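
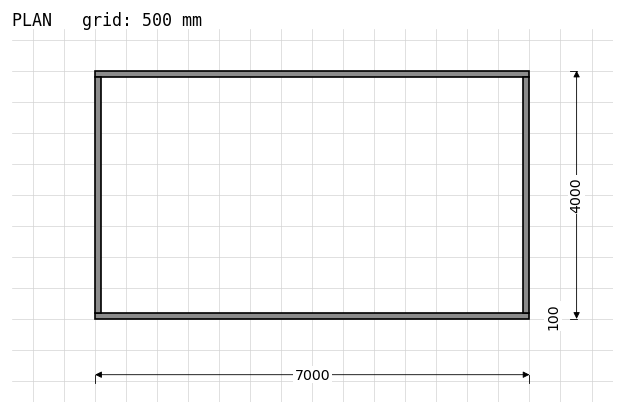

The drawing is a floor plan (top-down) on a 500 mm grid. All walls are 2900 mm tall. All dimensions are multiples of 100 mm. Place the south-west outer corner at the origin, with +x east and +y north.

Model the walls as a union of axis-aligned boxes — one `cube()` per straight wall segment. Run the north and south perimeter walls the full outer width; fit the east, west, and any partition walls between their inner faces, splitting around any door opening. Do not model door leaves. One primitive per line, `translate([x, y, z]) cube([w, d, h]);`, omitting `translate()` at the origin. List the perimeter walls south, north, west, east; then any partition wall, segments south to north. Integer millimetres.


cube([7000, 100, 2900]);
translate([0, 3900, 0]) cube([7000, 100, 2900]);
translate([0, 100, 0]) cube([100, 3800, 2900]);
translate([6900, 100, 0]) cube([100, 3800, 2900]);


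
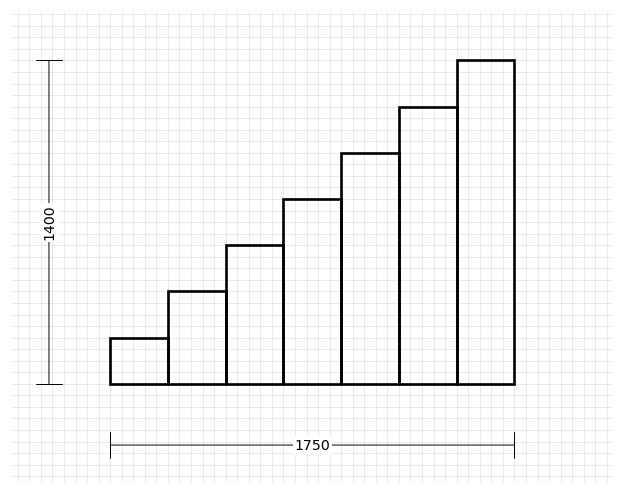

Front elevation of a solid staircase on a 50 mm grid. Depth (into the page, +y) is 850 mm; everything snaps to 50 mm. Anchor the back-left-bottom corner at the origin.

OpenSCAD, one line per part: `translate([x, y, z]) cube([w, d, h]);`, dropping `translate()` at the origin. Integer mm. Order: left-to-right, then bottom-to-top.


cube([250, 850, 200]);
translate([250, 0, 0]) cube([250, 850, 400]);
translate([500, 0, 0]) cube([250, 850, 600]);
translate([750, 0, 0]) cube([250, 850, 800]);
translate([1000, 0, 0]) cube([250, 850, 1000]);
translate([1250, 0, 0]) cube([250, 850, 1200]);
translate([1500, 0, 0]) cube([250, 850, 1400]);


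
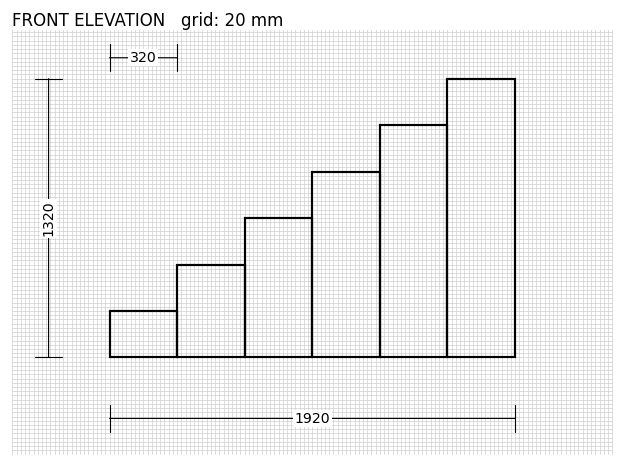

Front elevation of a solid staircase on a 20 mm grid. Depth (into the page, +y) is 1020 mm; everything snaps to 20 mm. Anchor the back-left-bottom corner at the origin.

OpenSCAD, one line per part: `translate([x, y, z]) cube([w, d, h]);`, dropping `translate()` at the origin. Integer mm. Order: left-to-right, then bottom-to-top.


cube([320, 1020, 220]);
translate([320, 0, 0]) cube([320, 1020, 440]);
translate([640, 0, 0]) cube([320, 1020, 660]);
translate([960, 0, 0]) cube([320, 1020, 880]);
translate([1280, 0, 0]) cube([320, 1020, 1100]);
translate([1600, 0, 0]) cube([320, 1020, 1320]);


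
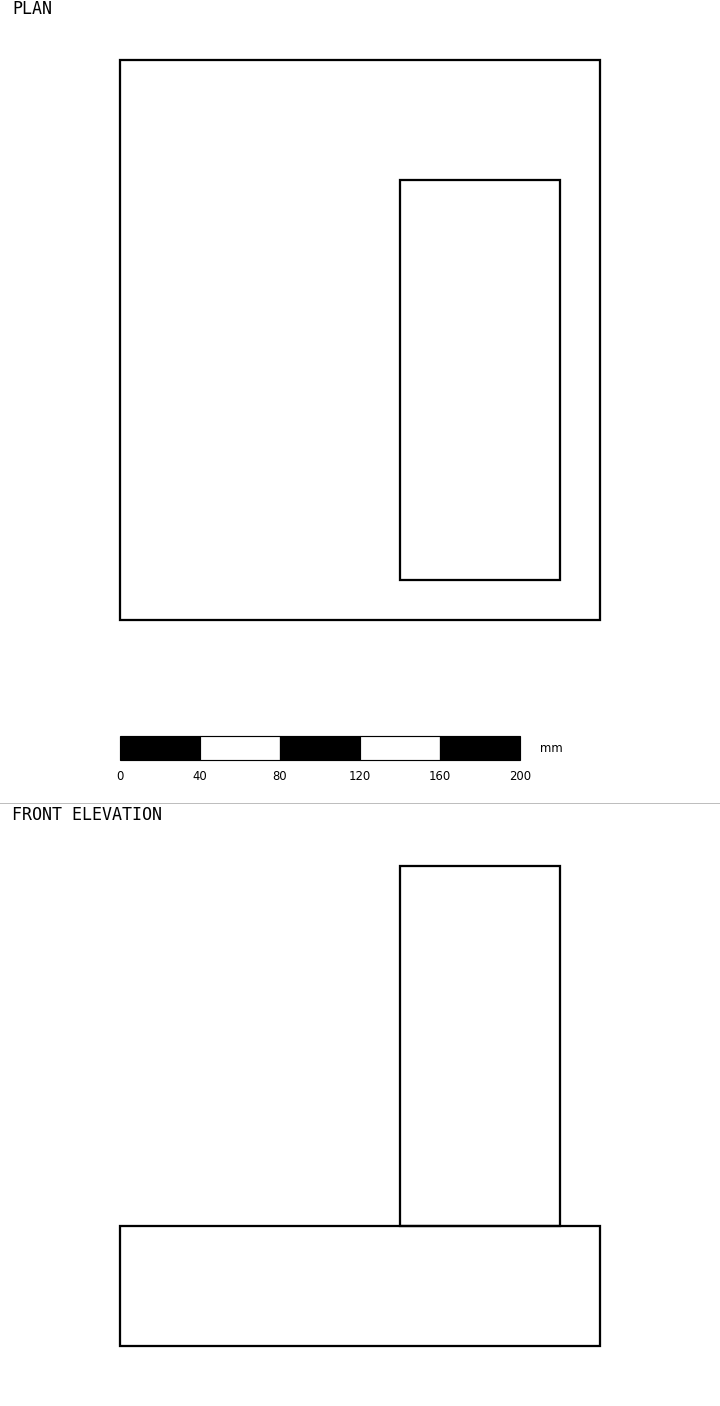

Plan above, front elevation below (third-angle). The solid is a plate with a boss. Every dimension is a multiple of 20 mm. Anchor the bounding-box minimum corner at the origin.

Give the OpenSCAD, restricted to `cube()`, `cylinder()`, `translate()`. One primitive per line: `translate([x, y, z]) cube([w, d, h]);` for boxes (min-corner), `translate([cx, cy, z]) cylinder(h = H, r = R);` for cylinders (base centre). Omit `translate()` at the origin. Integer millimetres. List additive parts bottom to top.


cube([240, 280, 60]);
translate([140, 20, 60]) cube([80, 200, 180]);


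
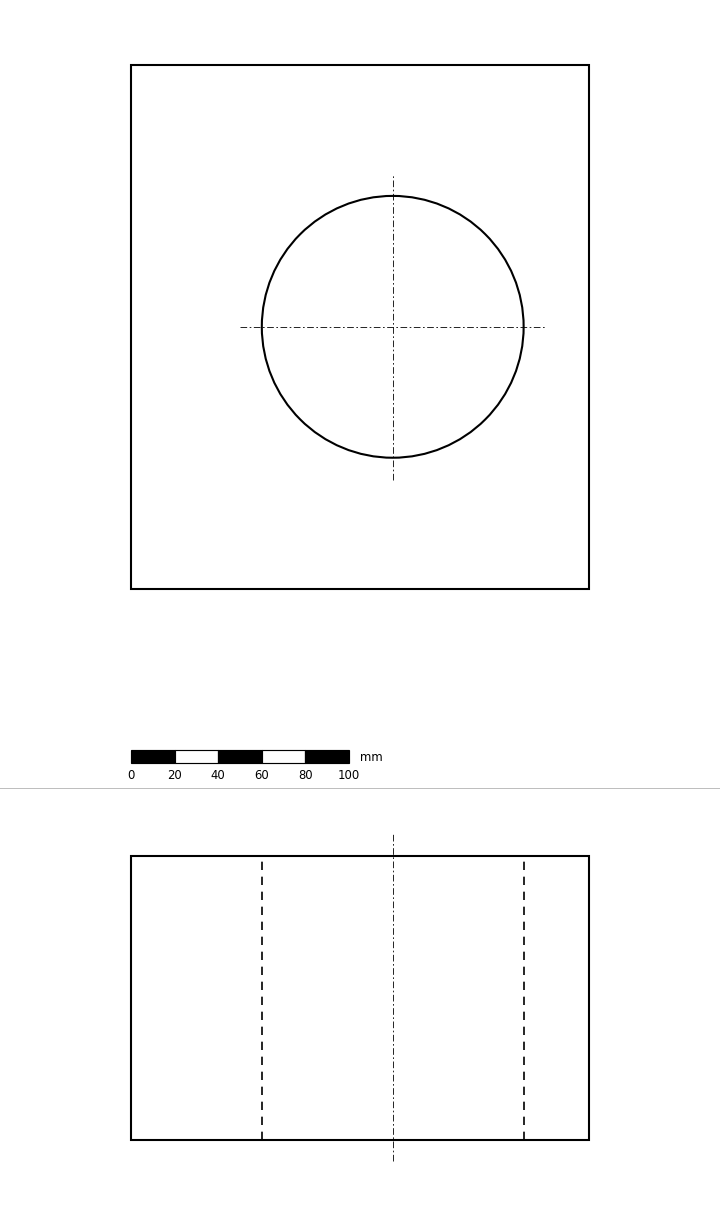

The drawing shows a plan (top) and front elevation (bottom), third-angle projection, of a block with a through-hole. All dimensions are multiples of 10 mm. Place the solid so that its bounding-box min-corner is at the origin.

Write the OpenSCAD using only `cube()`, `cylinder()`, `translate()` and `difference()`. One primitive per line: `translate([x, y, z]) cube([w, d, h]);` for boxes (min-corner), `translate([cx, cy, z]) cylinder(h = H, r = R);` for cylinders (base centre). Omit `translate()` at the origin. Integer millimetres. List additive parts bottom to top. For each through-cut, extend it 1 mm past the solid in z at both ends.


difference() {
  cube([210, 240, 130]);
  translate([120, 120, -1]) cylinder(h = 132, r = 60);
}


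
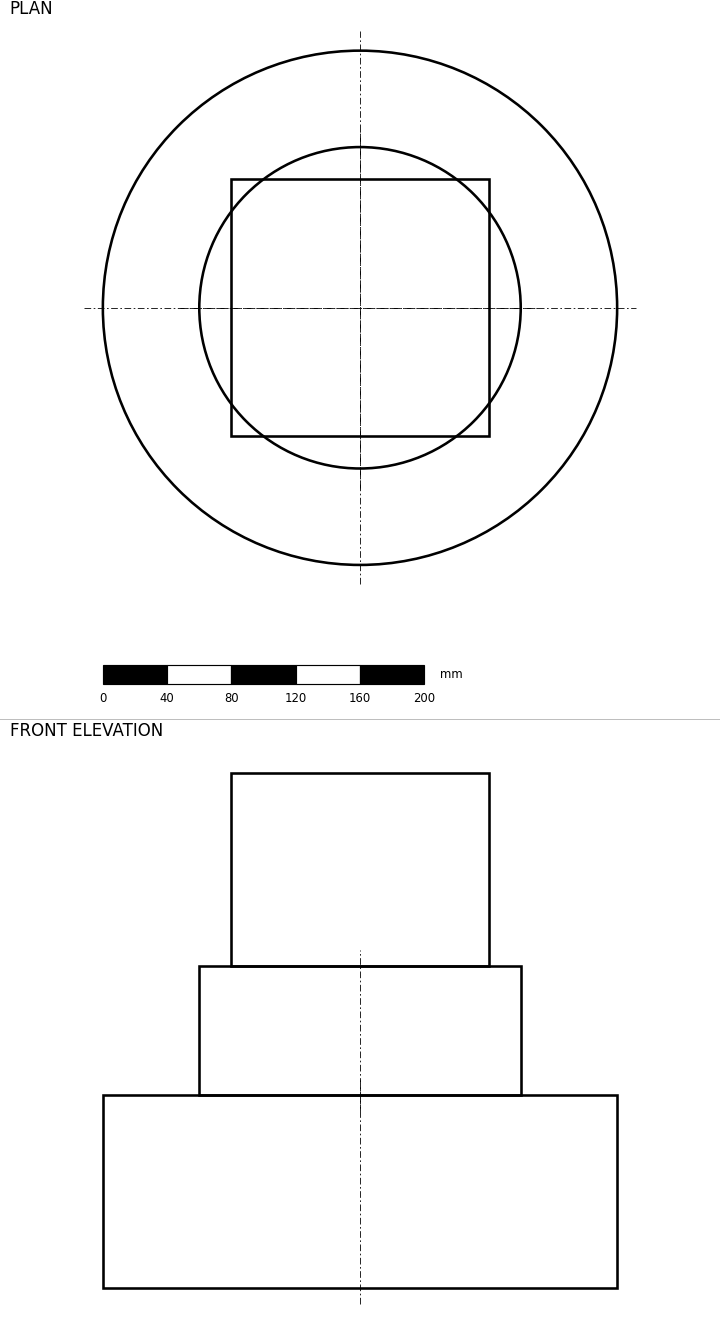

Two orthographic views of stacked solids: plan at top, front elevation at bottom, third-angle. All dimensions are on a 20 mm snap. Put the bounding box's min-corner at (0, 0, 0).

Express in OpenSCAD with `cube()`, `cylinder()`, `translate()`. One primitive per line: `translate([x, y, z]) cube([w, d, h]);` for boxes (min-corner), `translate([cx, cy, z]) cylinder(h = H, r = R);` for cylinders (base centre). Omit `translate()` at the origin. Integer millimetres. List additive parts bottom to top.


translate([160, 160, 0]) cylinder(h = 120, r = 160);
translate([160, 160, 120]) cylinder(h = 80, r = 100);
translate([80, 80, 200]) cube([160, 160, 120]);


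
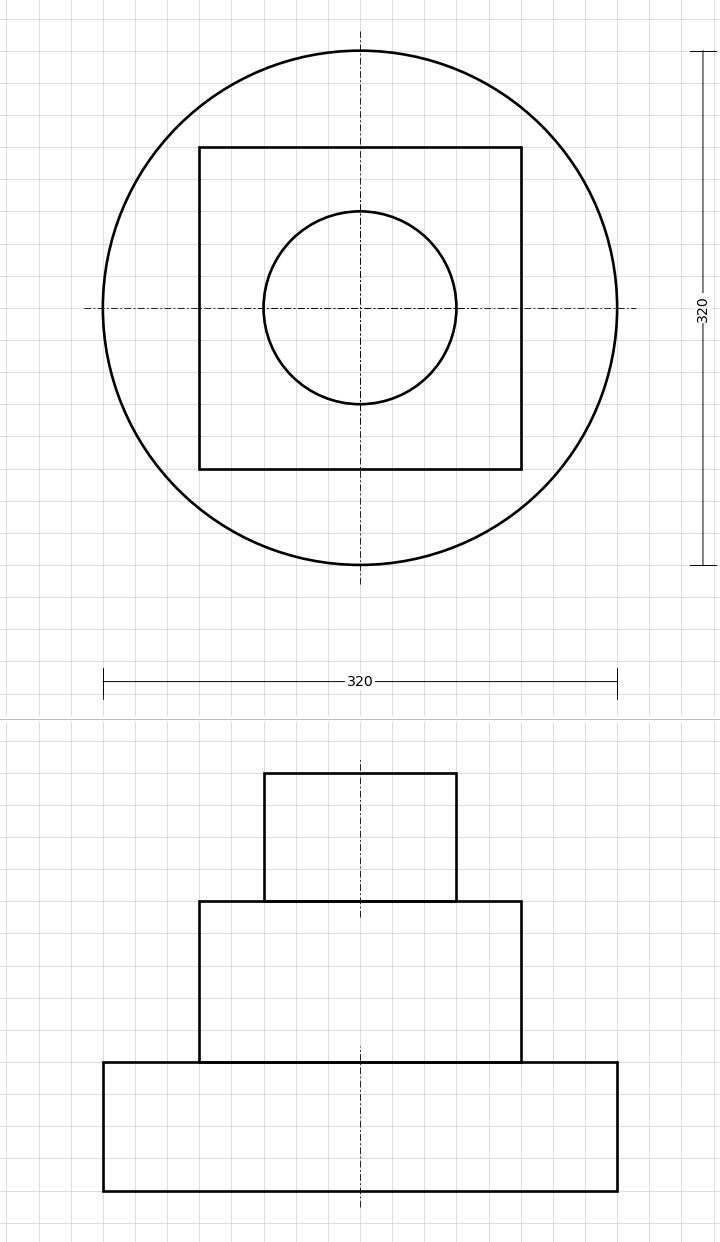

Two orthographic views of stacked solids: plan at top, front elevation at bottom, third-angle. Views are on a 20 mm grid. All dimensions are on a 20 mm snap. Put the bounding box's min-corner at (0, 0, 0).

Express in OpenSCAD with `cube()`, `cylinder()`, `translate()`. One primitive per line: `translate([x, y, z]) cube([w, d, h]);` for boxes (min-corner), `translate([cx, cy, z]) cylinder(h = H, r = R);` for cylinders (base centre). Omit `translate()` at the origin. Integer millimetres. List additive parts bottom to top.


translate([160, 160, 0]) cylinder(h = 80, r = 160);
translate([60, 60, 80]) cube([200, 200, 100]);
translate([160, 160, 180]) cylinder(h = 80, r = 60);


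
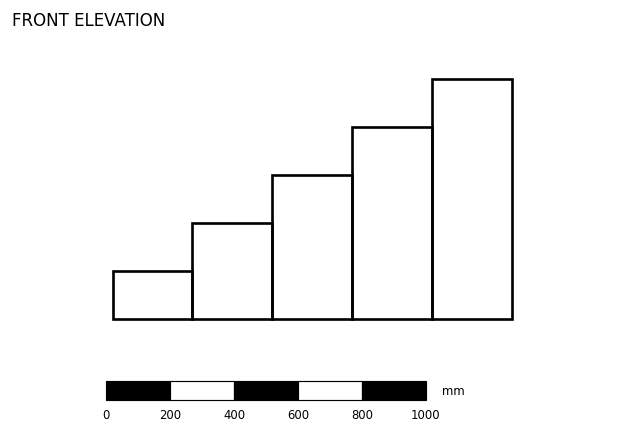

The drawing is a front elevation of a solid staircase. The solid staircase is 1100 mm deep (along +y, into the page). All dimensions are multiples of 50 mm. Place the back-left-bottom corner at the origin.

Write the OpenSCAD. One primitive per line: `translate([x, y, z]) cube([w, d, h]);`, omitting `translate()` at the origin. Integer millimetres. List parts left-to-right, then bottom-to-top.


cube([250, 1100, 150]);
translate([250, 0, 0]) cube([250, 1100, 300]);
translate([500, 0, 0]) cube([250, 1100, 450]);
translate([750, 0, 0]) cube([250, 1100, 600]);
translate([1000, 0, 0]) cube([250, 1100, 750]);


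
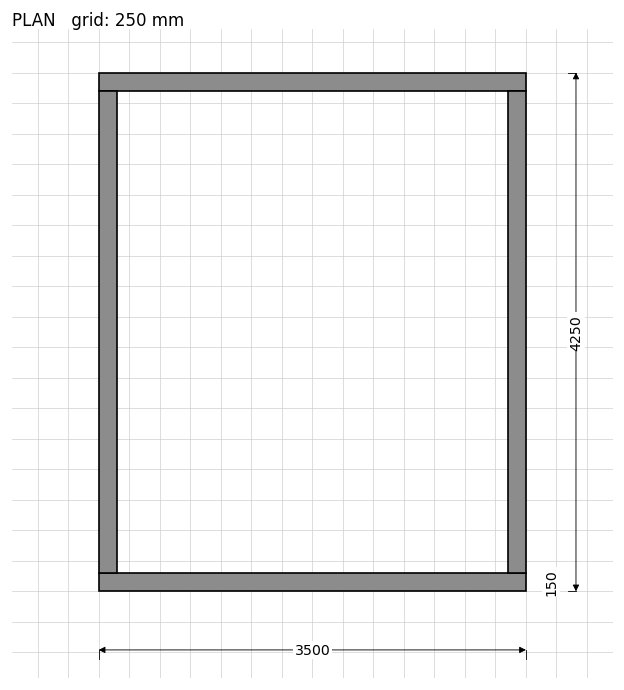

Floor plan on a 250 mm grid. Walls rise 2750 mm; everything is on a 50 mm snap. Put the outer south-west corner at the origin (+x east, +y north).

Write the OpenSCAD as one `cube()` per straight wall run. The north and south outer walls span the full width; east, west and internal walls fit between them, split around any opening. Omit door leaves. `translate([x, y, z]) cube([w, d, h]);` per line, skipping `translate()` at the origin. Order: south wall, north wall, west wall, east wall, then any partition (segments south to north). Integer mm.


cube([3500, 150, 2750]);
translate([0, 4100, 0]) cube([3500, 150, 2750]);
translate([0, 150, 0]) cube([150, 3950, 2750]);
translate([3350, 150, 0]) cube([150, 3950, 2750]);


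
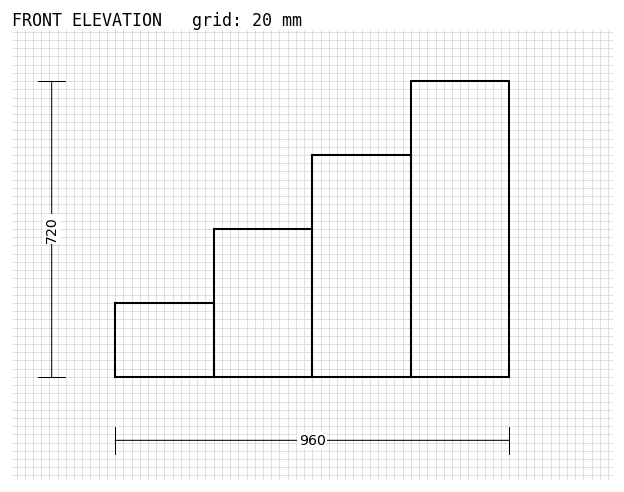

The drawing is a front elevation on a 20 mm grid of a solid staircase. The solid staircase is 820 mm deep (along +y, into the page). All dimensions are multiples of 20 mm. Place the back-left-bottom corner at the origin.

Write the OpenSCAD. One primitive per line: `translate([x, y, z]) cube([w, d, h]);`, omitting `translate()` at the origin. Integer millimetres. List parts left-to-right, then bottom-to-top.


cube([240, 820, 180]);
translate([240, 0, 0]) cube([240, 820, 360]);
translate([480, 0, 0]) cube([240, 820, 540]);
translate([720, 0, 0]) cube([240, 820, 720]);


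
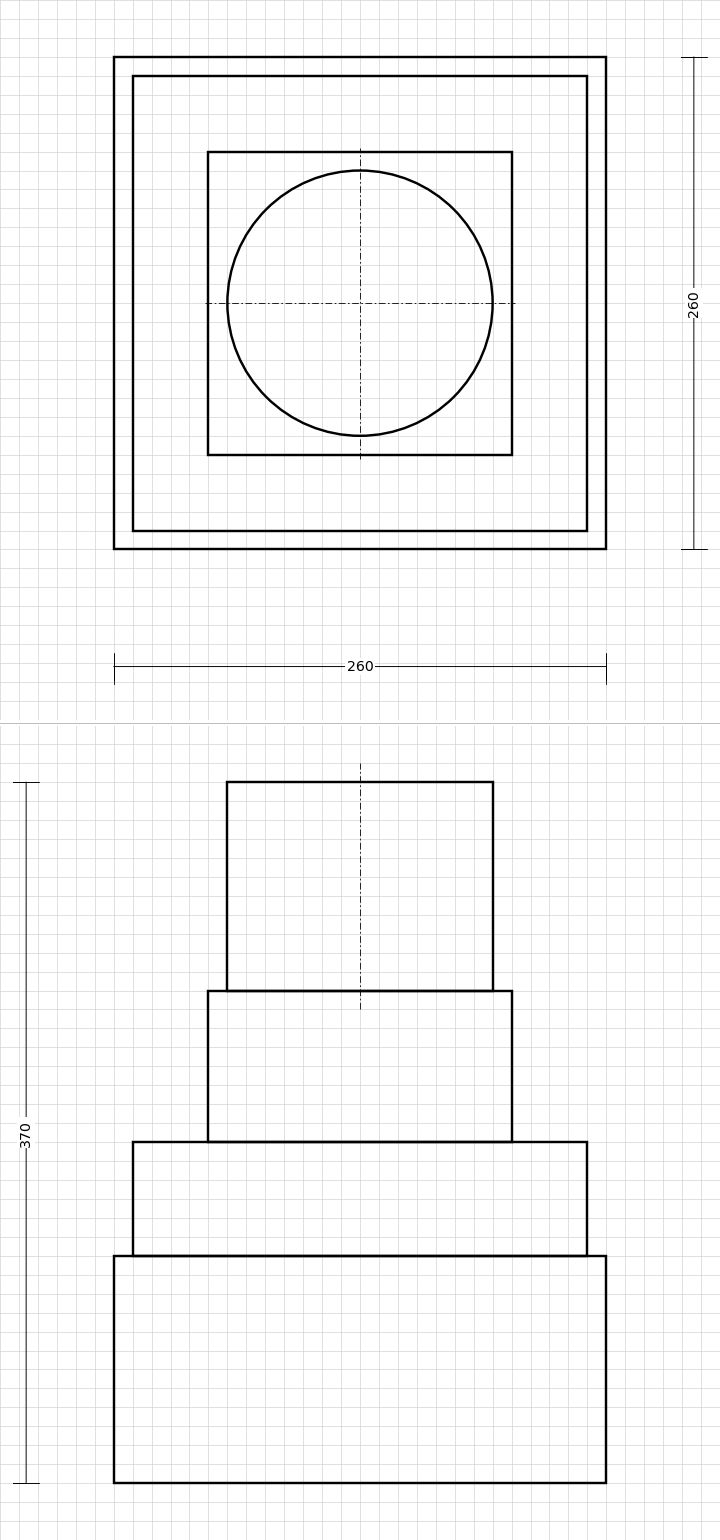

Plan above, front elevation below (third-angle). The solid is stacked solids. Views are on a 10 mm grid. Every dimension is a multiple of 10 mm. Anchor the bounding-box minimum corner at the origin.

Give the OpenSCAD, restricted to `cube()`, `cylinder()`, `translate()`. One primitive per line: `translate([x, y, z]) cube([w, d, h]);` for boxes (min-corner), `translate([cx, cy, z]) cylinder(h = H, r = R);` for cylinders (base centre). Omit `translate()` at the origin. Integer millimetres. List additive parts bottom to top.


cube([260, 260, 120]);
translate([10, 10, 120]) cube([240, 240, 60]);
translate([50, 50, 180]) cube([160, 160, 80]);
translate([130, 130, 260]) cylinder(h = 110, r = 70);


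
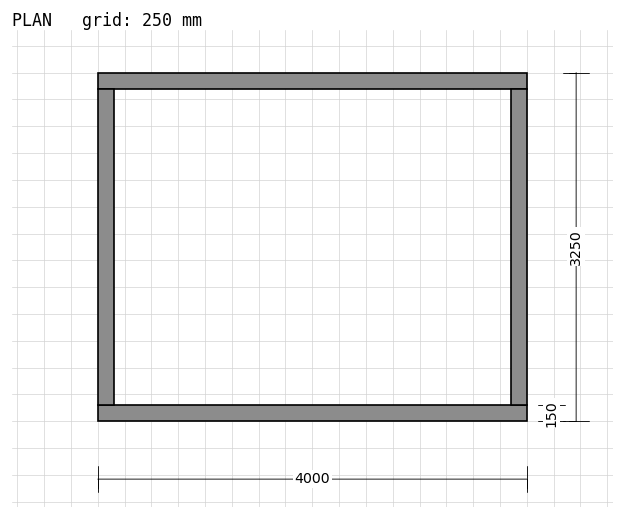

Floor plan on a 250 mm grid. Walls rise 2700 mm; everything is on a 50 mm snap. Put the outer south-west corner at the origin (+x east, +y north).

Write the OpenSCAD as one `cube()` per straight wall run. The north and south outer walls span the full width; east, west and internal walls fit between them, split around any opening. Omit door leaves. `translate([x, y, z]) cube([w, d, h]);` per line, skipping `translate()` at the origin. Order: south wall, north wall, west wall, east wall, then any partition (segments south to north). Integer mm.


cube([4000, 150, 2700]);
translate([0, 3100, 0]) cube([4000, 150, 2700]);
translate([0, 150, 0]) cube([150, 2950, 2700]);
translate([3850, 150, 0]) cube([150, 2950, 2700]);


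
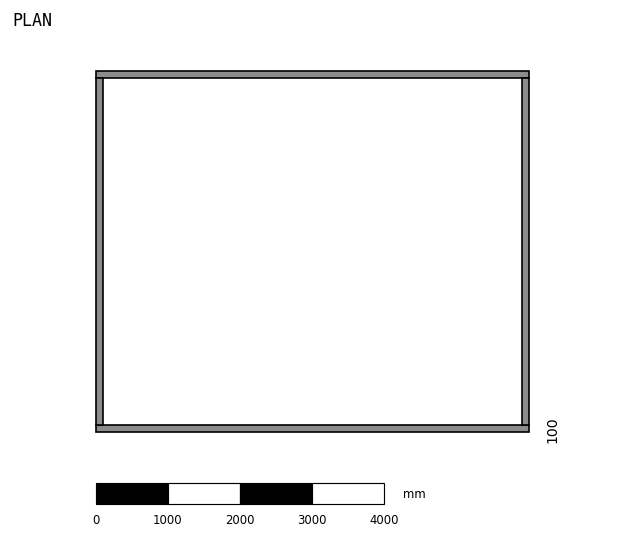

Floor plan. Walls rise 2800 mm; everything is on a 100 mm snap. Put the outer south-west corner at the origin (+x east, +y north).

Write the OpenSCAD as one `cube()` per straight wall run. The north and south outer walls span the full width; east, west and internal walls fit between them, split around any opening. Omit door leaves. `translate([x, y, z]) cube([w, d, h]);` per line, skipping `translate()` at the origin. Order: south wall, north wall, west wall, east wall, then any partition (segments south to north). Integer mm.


cube([6000, 100, 2800]);
translate([0, 4900, 0]) cube([6000, 100, 2800]);
translate([0, 100, 0]) cube([100, 4800, 2800]);
translate([5900, 100, 0]) cube([100, 4800, 2800]);


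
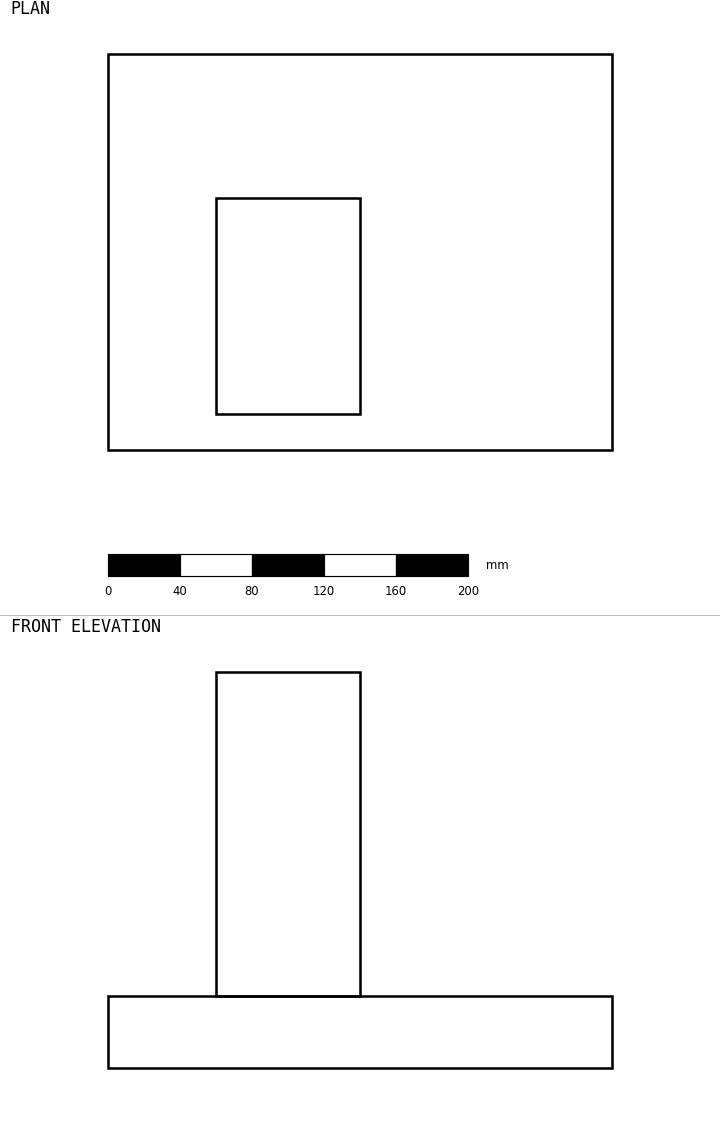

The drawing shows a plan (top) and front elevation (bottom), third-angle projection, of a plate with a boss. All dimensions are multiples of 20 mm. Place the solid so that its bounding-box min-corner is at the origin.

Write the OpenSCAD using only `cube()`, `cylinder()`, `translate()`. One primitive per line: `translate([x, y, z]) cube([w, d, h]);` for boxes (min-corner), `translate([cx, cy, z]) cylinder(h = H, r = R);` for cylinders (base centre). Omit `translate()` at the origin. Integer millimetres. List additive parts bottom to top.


cube([280, 220, 40]);
translate([60, 20, 40]) cube([80, 120, 180]);


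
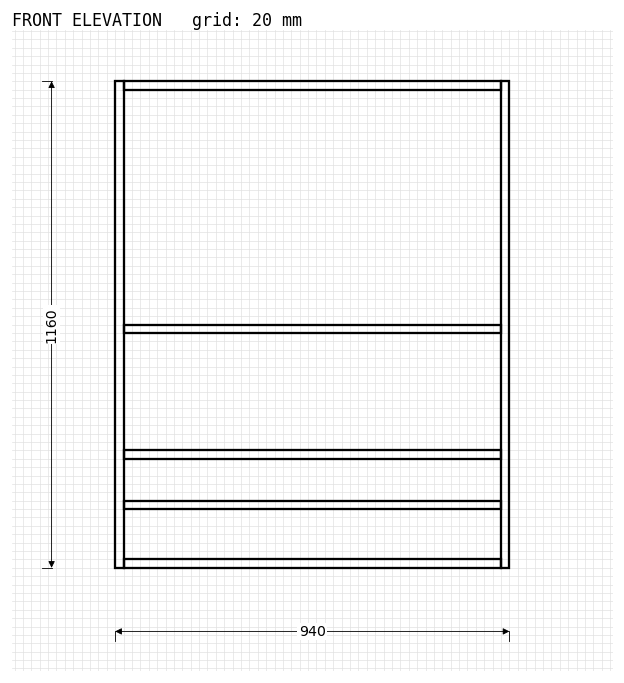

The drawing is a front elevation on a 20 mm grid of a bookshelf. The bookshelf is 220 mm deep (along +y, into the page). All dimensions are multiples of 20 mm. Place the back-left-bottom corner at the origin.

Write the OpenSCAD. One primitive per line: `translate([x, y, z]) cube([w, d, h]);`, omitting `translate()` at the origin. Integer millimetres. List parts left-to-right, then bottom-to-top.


cube([20, 220, 1160]);
translate([20, 0, 0]) cube([900, 220, 20]);
translate([20, 0, 140]) cube([900, 220, 20]);
translate([20, 0, 260]) cube([900, 220, 20]);
translate([20, 0, 560]) cube([900, 220, 20]);
translate([20, 0, 1140]) cube([900, 220, 20]);
translate([920, 0, 0]) cube([20, 220, 1160]);


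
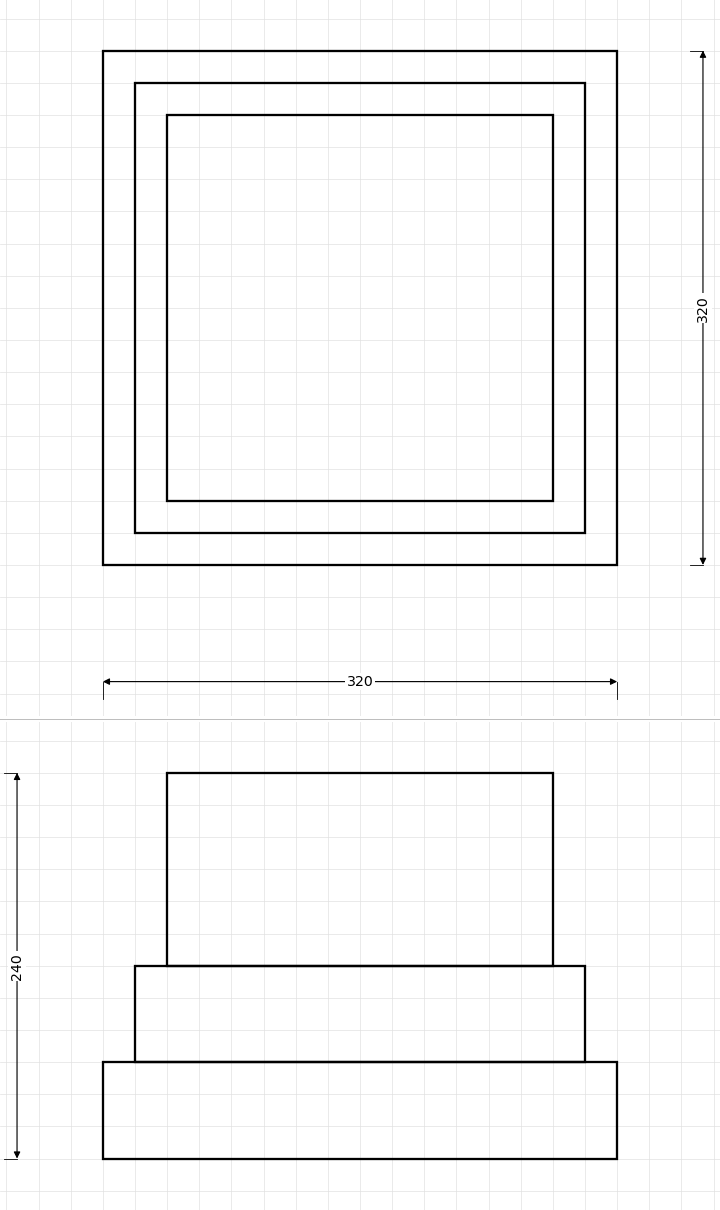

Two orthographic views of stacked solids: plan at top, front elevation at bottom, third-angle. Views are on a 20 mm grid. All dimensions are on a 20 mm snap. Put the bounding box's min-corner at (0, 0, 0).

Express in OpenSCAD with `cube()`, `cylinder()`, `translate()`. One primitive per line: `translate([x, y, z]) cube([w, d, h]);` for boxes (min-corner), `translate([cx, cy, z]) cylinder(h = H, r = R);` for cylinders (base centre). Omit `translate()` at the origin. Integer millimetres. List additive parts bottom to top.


cube([320, 320, 60]);
translate([20, 20, 60]) cube([280, 280, 60]);
translate([40, 40, 120]) cube([240, 240, 120]);


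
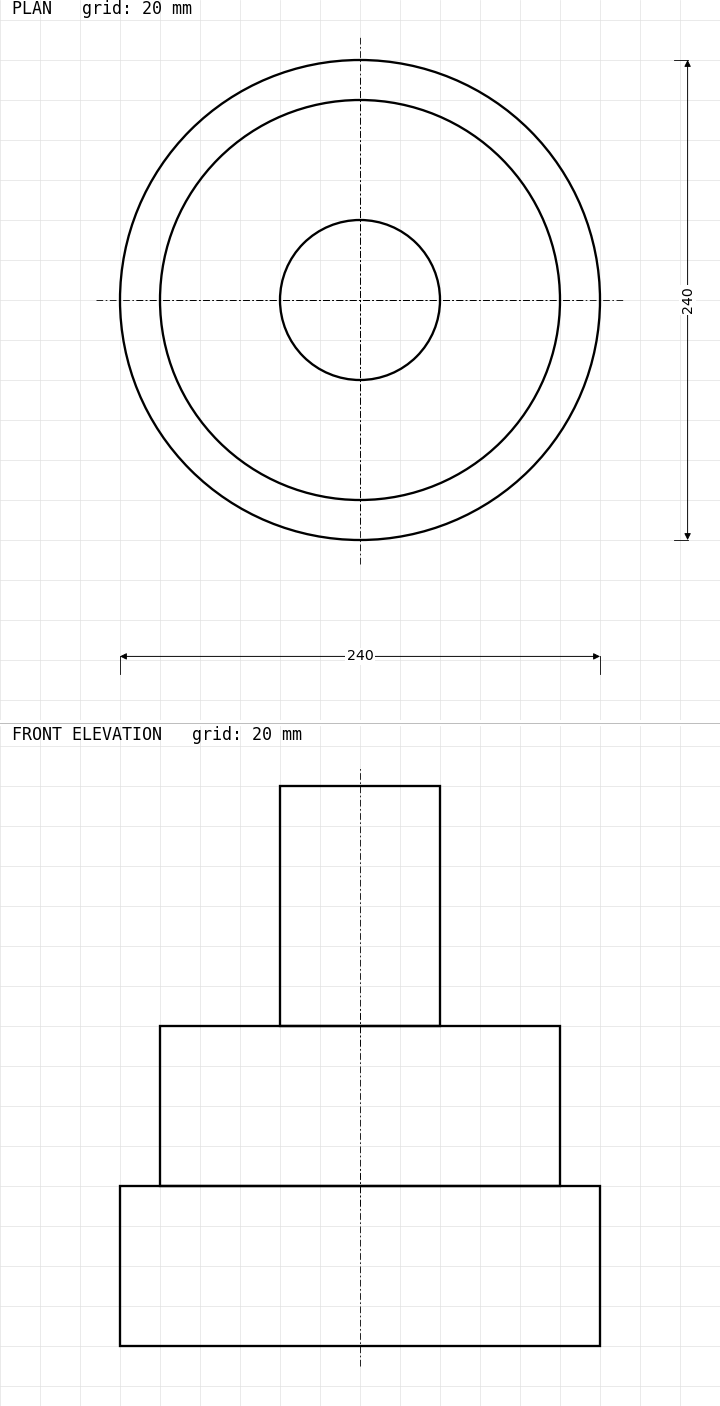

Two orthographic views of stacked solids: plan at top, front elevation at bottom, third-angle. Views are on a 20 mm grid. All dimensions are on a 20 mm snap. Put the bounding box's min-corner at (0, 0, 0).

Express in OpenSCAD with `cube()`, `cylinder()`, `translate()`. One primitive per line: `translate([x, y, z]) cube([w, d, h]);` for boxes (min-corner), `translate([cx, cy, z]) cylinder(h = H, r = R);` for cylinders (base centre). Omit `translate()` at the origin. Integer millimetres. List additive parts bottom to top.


translate([120, 120, 0]) cylinder(h = 80, r = 120);
translate([120, 120, 80]) cylinder(h = 80, r = 100);
translate([120, 120, 160]) cylinder(h = 120, r = 40);


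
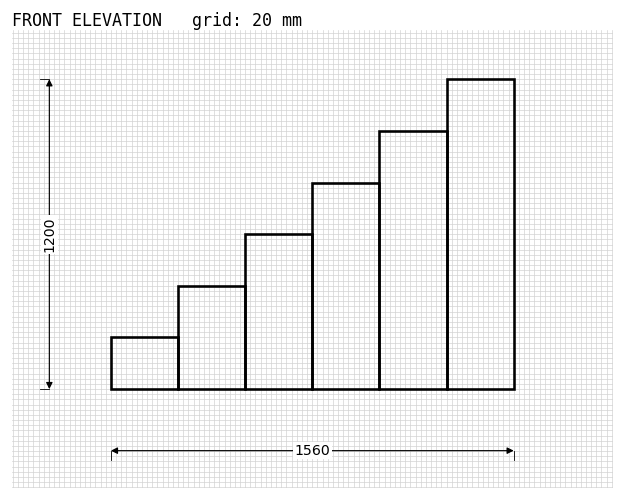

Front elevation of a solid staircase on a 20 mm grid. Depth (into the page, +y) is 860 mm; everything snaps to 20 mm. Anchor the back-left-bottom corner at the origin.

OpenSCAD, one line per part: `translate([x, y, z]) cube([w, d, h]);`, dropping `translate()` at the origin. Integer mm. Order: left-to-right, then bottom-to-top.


cube([260, 860, 200]);
translate([260, 0, 0]) cube([260, 860, 400]);
translate([520, 0, 0]) cube([260, 860, 600]);
translate([780, 0, 0]) cube([260, 860, 800]);
translate([1040, 0, 0]) cube([260, 860, 1000]);
translate([1300, 0, 0]) cube([260, 860, 1200]);


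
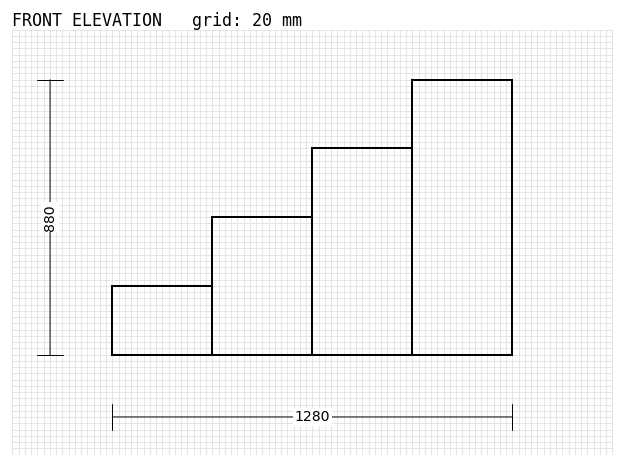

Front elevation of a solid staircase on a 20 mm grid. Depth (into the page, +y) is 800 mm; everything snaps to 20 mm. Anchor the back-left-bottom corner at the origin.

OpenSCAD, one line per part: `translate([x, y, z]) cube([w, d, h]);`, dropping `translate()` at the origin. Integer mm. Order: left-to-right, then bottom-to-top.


cube([320, 800, 220]);
translate([320, 0, 0]) cube([320, 800, 440]);
translate([640, 0, 0]) cube([320, 800, 660]);
translate([960, 0, 0]) cube([320, 800, 880]);


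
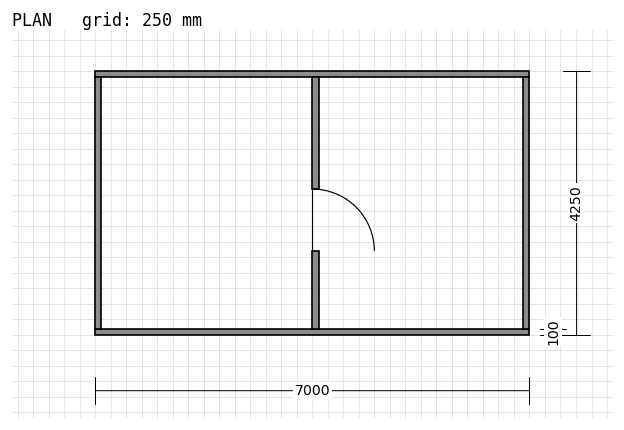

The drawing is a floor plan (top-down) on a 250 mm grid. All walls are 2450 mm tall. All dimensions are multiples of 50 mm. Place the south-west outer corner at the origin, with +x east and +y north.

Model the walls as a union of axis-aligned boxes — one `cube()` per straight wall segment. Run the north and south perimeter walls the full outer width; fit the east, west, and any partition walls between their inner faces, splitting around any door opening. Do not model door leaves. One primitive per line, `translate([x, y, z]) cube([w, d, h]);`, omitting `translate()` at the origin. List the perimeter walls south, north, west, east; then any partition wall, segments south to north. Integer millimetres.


cube([7000, 100, 2450]);
translate([0, 4150, 0]) cube([7000, 100, 2450]);
translate([0, 100, 0]) cube([100, 4050, 2450]);
translate([6900, 100, 0]) cube([100, 4050, 2450]);
translate([3500, 100, 0]) cube([100, 1250, 2450]);
translate([3500, 2350, 0]) cube([100, 1800, 2450]);


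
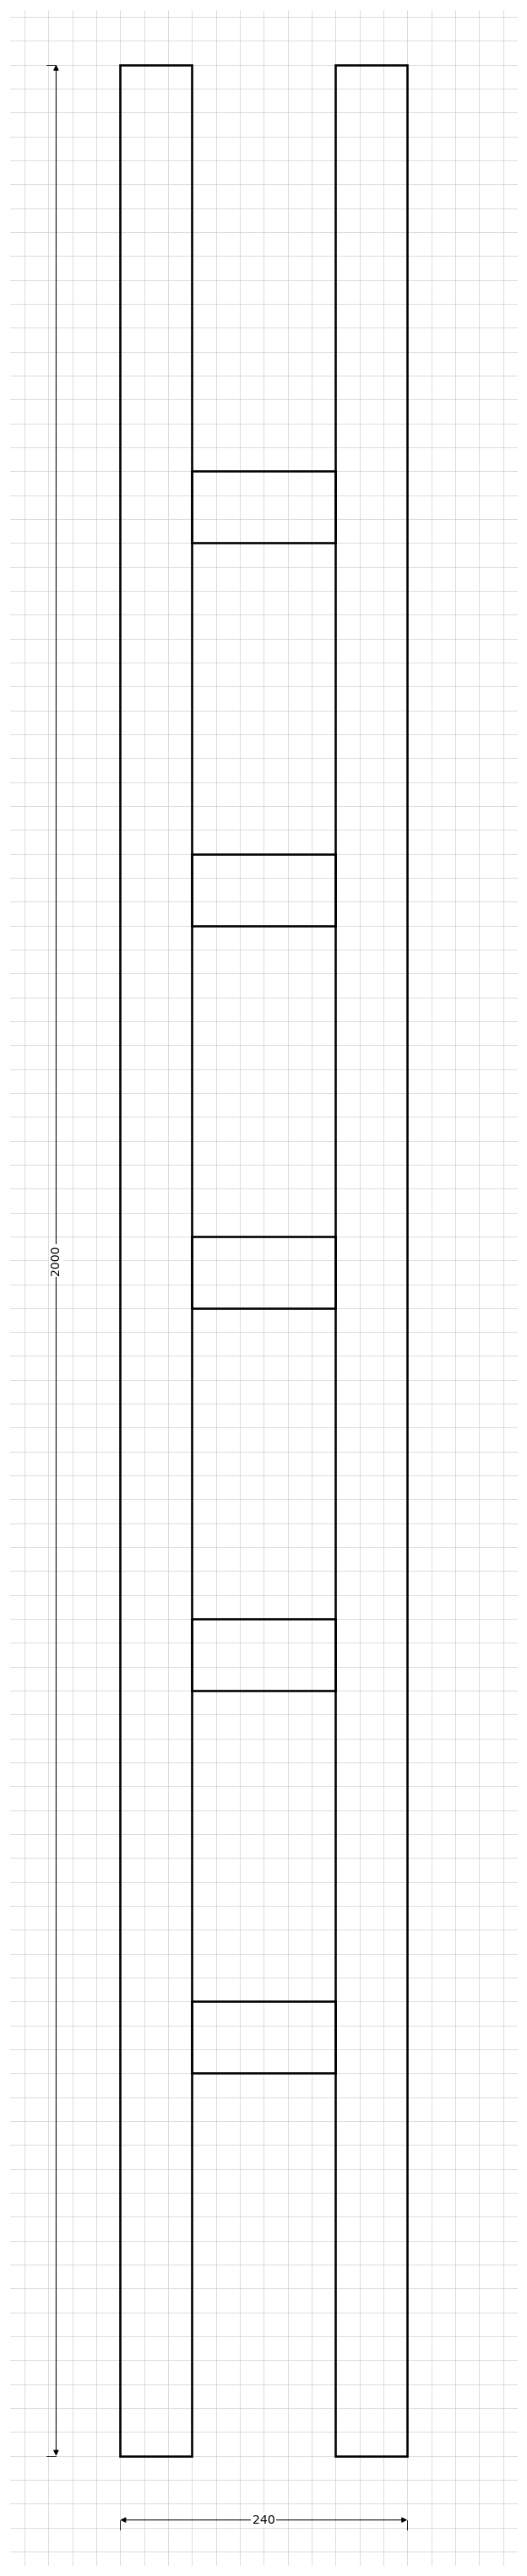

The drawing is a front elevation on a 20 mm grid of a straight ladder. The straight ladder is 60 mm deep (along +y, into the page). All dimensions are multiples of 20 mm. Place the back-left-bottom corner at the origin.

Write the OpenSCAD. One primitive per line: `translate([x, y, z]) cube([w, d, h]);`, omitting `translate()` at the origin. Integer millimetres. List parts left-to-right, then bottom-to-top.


cube([60, 60, 2000]);
translate([60, 0, 320]) cube([120, 60, 60]);
translate([60, 0, 640]) cube([120, 60, 60]);
translate([60, 0, 960]) cube([120, 60, 60]);
translate([60, 0, 1280]) cube([120, 60, 60]);
translate([60, 0, 1600]) cube([120, 60, 60]);
translate([180, 0, 0]) cube([60, 60, 2000]);


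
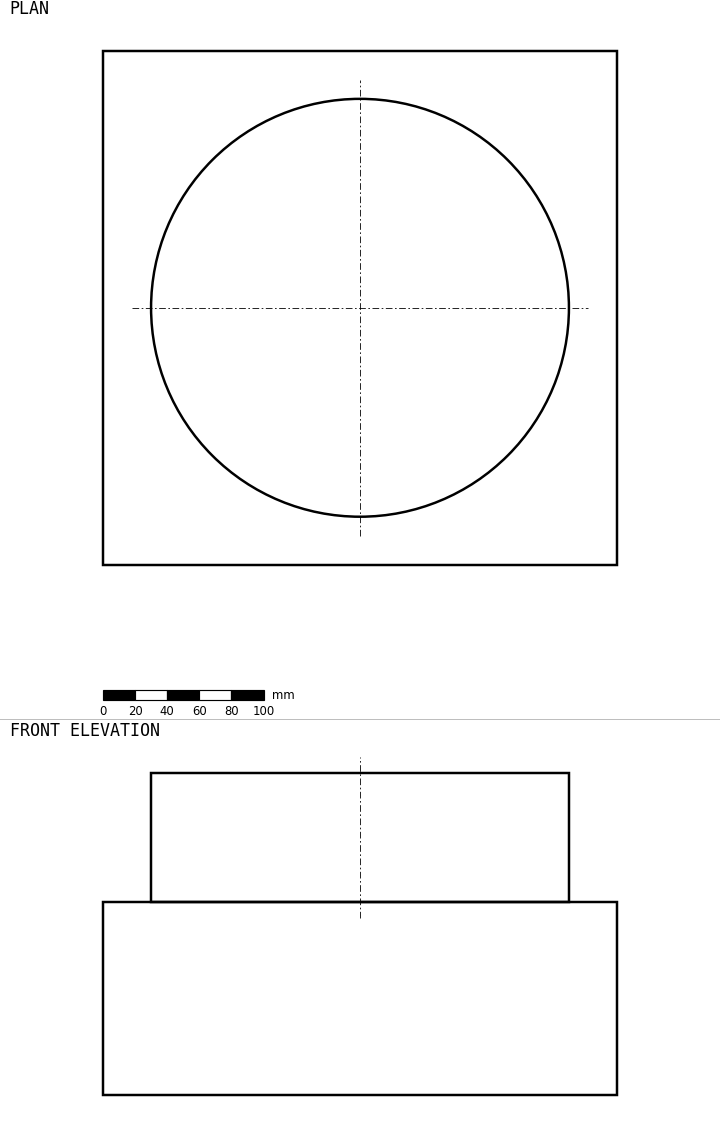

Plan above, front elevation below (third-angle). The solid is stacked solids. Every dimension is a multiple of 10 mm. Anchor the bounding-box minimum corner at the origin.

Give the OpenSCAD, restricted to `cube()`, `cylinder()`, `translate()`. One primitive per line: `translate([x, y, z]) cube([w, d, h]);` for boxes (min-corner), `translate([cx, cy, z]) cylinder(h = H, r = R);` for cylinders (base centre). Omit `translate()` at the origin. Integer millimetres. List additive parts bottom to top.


cube([320, 320, 120]);
translate([160, 160, 120]) cylinder(h = 80, r = 130);


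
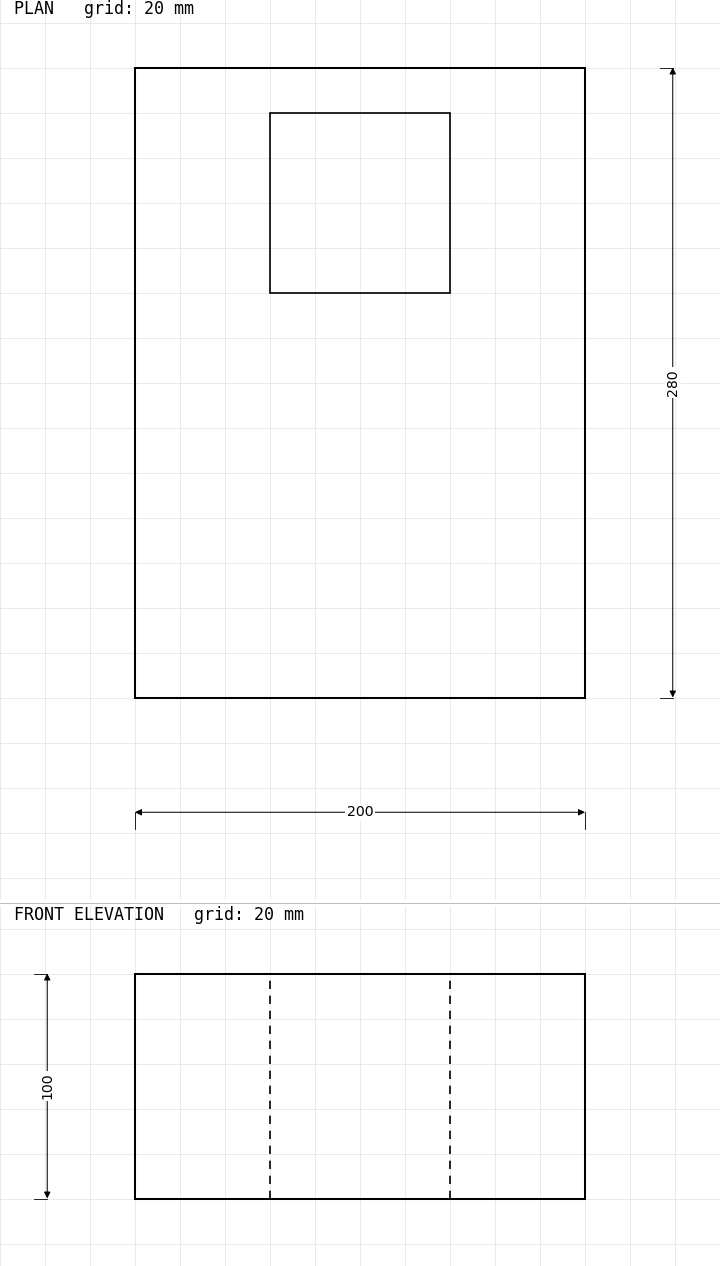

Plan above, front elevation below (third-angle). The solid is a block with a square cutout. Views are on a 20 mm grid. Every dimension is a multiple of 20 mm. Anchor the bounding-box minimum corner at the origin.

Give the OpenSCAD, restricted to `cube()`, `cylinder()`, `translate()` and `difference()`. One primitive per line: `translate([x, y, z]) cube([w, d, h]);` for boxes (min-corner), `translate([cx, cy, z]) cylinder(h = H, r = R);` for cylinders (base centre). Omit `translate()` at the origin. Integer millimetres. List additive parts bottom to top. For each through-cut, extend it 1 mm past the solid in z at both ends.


difference() {
  cube([200, 280, 100]);
  translate([60, 180, -1]) cube([80, 80, 102]);
}


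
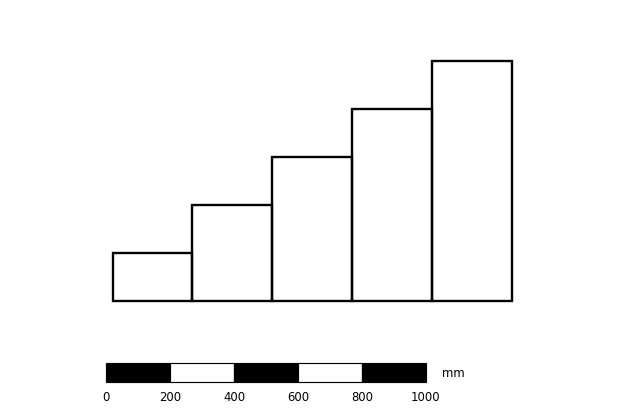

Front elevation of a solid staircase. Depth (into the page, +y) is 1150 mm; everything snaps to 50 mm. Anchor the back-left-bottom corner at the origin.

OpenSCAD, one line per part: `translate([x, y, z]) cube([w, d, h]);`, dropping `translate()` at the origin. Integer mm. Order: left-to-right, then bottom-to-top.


cube([250, 1150, 150]);
translate([250, 0, 0]) cube([250, 1150, 300]);
translate([500, 0, 0]) cube([250, 1150, 450]);
translate([750, 0, 0]) cube([250, 1150, 600]);
translate([1000, 0, 0]) cube([250, 1150, 750]);


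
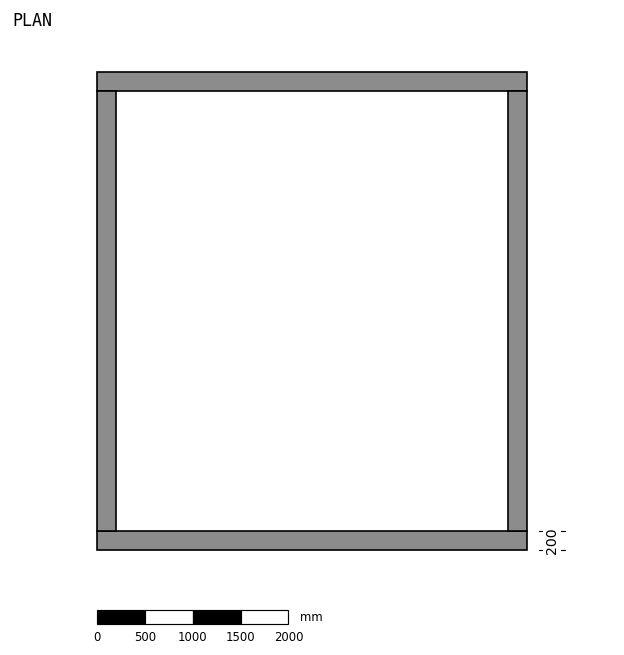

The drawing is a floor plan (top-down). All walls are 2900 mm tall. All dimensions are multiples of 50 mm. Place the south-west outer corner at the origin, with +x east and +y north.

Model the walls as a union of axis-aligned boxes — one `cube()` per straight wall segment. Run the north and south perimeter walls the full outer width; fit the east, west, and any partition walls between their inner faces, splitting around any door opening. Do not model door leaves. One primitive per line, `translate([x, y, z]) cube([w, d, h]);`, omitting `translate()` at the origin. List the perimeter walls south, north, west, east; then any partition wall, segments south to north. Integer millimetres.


cube([4500, 200, 2900]);
translate([0, 4800, 0]) cube([4500, 200, 2900]);
translate([0, 200, 0]) cube([200, 4600, 2900]);
translate([4300, 200, 0]) cube([200, 4600, 2900]);


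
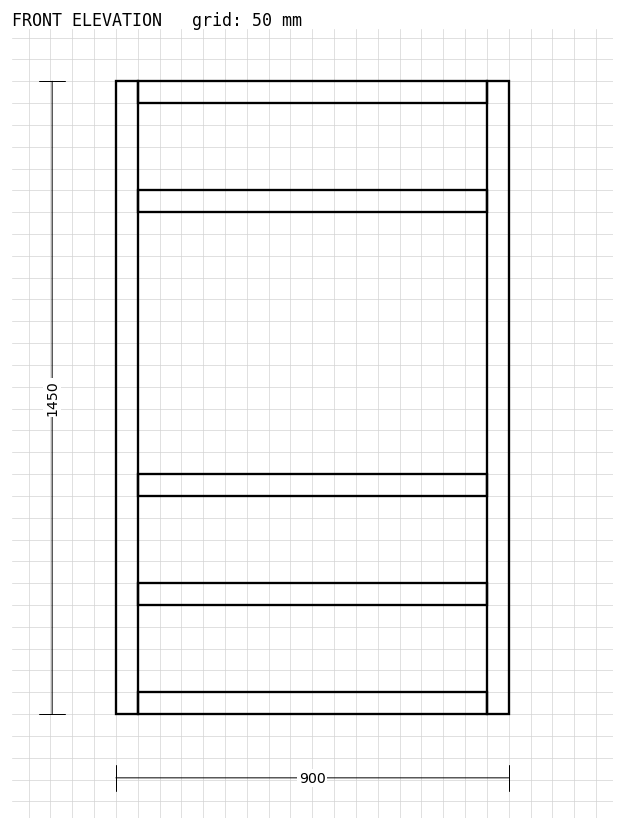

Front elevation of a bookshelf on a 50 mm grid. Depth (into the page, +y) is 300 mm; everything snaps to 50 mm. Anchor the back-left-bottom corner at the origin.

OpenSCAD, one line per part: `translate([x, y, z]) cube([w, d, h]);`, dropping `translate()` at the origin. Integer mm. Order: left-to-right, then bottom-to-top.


cube([50, 300, 1450]);
translate([50, 0, 0]) cube([800, 300, 50]);
translate([50, 0, 250]) cube([800, 300, 50]);
translate([50, 0, 500]) cube([800, 300, 50]);
translate([50, 0, 1150]) cube([800, 300, 50]);
translate([50, 0, 1400]) cube([800, 300, 50]);
translate([850, 0, 0]) cube([50, 300, 1450]);


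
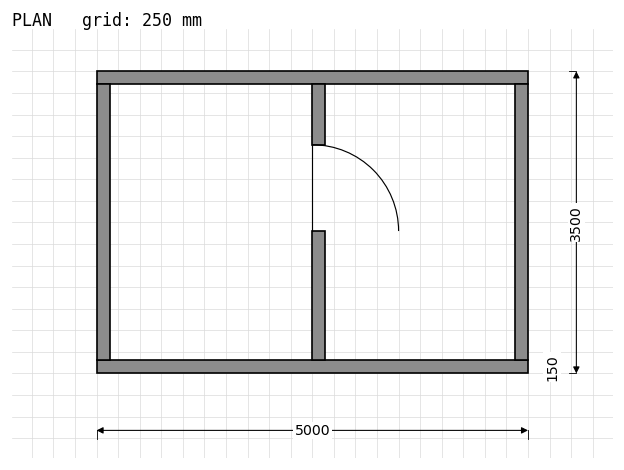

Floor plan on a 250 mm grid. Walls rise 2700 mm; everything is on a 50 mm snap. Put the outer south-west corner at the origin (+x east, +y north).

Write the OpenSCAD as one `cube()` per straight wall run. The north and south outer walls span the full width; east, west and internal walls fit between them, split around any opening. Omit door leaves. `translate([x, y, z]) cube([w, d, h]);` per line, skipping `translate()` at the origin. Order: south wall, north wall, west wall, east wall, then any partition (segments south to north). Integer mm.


cube([5000, 150, 2700]);
translate([0, 3350, 0]) cube([5000, 150, 2700]);
translate([0, 150, 0]) cube([150, 3200, 2700]);
translate([4850, 150, 0]) cube([150, 3200, 2700]);
translate([2500, 150, 0]) cube([150, 1500, 2700]);
translate([2500, 2650, 0]) cube([150, 700, 2700]);


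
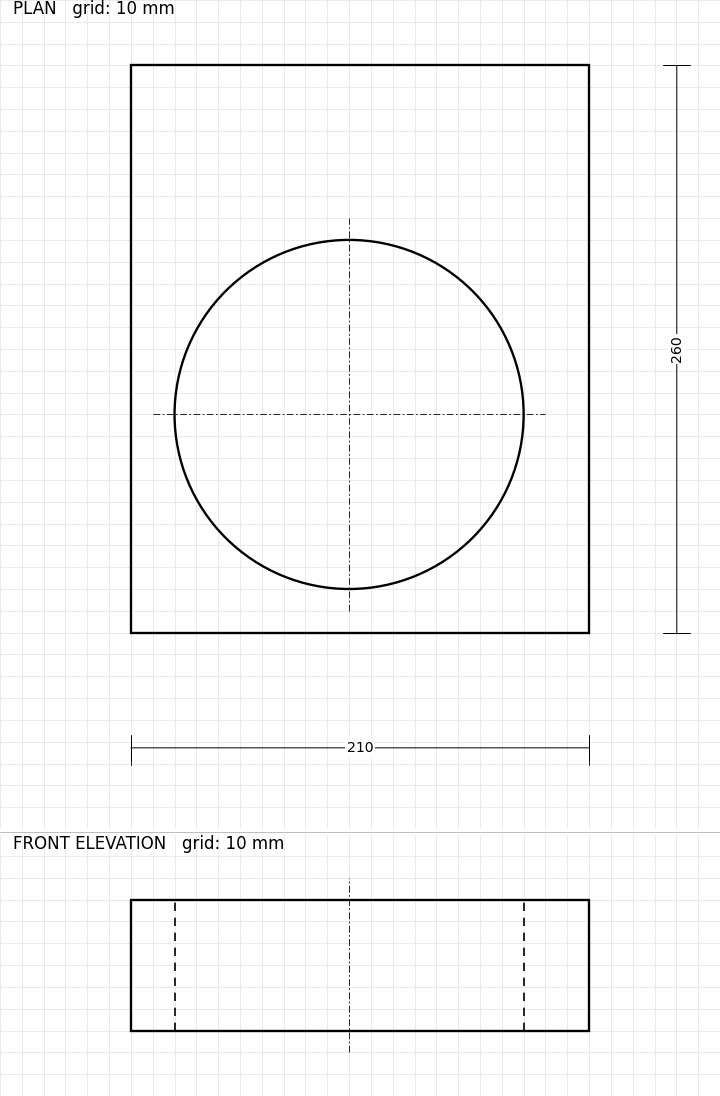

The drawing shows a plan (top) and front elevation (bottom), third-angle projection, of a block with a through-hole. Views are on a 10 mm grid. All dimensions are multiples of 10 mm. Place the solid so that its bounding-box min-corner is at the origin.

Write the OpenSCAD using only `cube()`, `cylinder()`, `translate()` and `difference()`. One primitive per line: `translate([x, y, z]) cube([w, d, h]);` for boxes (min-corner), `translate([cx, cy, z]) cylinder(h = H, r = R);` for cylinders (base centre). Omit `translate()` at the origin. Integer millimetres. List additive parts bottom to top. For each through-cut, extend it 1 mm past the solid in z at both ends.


difference() {
  cube([210, 260, 60]);
  translate([100, 100, -1]) cylinder(h = 62, r = 80);
}


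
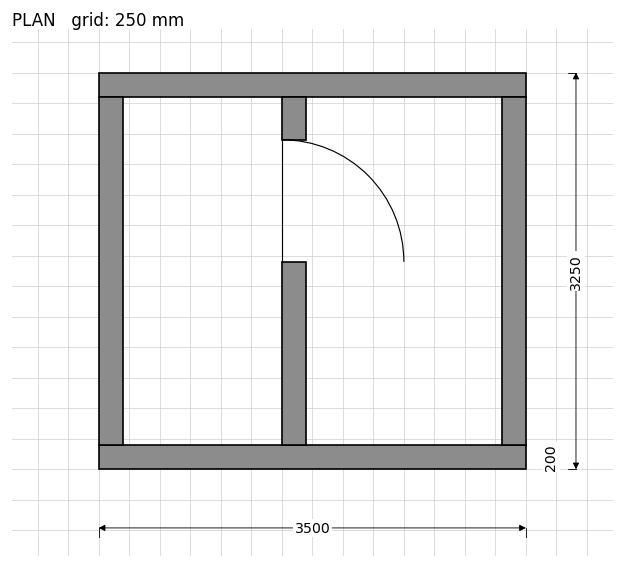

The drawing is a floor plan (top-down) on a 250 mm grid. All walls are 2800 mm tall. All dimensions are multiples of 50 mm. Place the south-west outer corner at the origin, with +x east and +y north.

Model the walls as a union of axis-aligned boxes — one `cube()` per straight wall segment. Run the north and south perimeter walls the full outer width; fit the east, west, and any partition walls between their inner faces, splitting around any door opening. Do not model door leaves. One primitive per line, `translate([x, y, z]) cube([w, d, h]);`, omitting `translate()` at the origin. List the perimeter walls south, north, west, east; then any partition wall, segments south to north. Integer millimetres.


cube([3500, 200, 2800]);
translate([0, 3050, 0]) cube([3500, 200, 2800]);
translate([0, 200, 0]) cube([200, 2850, 2800]);
translate([3300, 200, 0]) cube([200, 2850, 2800]);
translate([1500, 200, 0]) cube([200, 1500, 2800]);
translate([1500, 2700, 0]) cube([200, 350, 2800]);


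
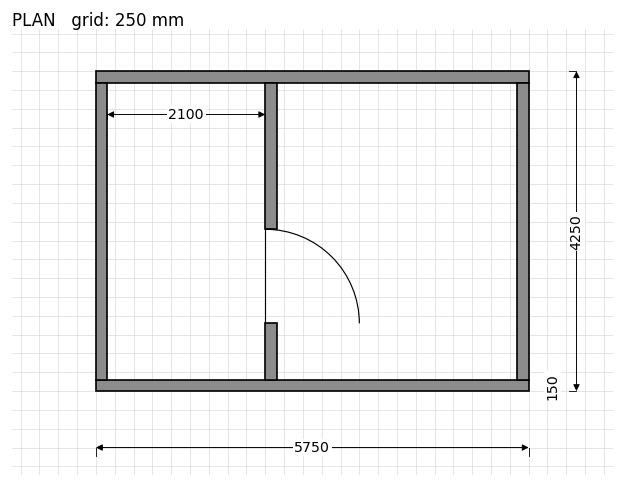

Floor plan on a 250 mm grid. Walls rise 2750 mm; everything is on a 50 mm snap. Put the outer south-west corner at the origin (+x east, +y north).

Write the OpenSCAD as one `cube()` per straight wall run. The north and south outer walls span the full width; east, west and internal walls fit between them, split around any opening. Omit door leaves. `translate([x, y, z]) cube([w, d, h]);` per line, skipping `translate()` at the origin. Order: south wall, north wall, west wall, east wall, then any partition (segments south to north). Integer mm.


cube([5750, 150, 2750]);
translate([0, 4100, 0]) cube([5750, 150, 2750]);
translate([0, 150, 0]) cube([150, 3950, 2750]);
translate([5600, 150, 0]) cube([150, 3950, 2750]);
translate([2250, 150, 0]) cube([150, 750, 2750]);
translate([2250, 2150, 0]) cube([150, 1950, 2750]);


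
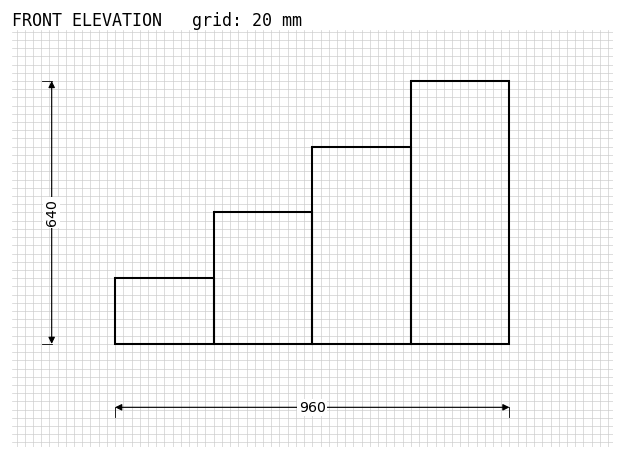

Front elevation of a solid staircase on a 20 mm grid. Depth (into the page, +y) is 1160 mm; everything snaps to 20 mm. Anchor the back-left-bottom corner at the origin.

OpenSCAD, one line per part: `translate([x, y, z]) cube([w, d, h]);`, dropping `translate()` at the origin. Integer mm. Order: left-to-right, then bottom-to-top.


cube([240, 1160, 160]);
translate([240, 0, 0]) cube([240, 1160, 320]);
translate([480, 0, 0]) cube([240, 1160, 480]);
translate([720, 0, 0]) cube([240, 1160, 640]);


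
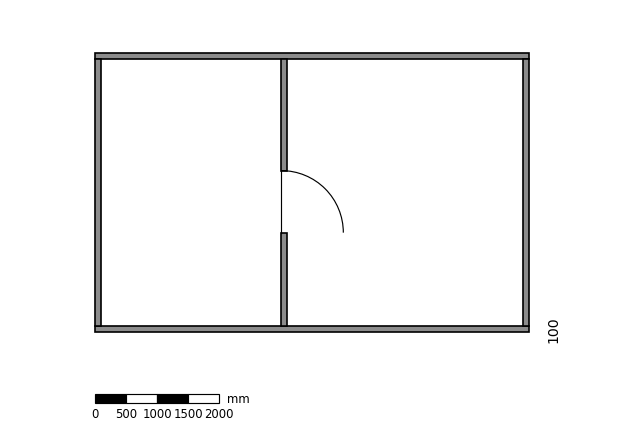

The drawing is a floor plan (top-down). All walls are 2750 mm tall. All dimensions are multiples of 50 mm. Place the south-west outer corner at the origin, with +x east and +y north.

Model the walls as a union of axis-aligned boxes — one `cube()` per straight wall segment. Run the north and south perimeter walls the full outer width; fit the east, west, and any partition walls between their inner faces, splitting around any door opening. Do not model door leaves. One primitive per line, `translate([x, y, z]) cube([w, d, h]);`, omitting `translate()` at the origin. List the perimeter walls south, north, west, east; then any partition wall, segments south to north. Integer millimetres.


cube([7000, 100, 2750]);
translate([0, 4400, 0]) cube([7000, 100, 2750]);
translate([0, 100, 0]) cube([100, 4300, 2750]);
translate([6900, 100, 0]) cube([100, 4300, 2750]);
translate([3000, 100, 0]) cube([100, 1500, 2750]);
translate([3000, 2600, 0]) cube([100, 1800, 2750]);


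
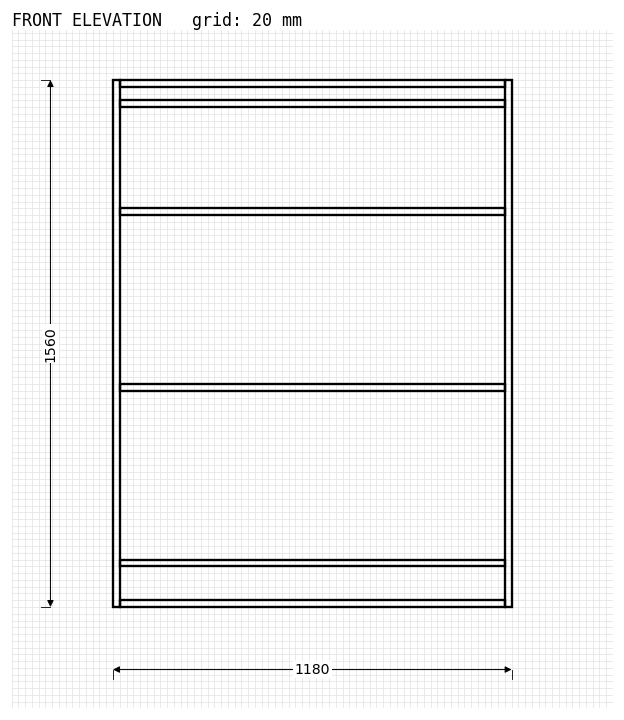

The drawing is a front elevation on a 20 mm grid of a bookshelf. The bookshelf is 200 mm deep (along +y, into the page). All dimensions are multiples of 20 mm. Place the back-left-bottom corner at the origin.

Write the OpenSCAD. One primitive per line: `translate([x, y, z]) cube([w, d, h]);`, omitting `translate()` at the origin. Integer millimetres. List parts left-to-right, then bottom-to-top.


cube([20, 200, 1560]);
translate([20, 0, 0]) cube([1140, 200, 20]);
translate([20, 0, 120]) cube([1140, 200, 20]);
translate([20, 0, 640]) cube([1140, 200, 20]);
translate([20, 0, 1160]) cube([1140, 200, 20]);
translate([20, 0, 1480]) cube([1140, 200, 20]);
translate([20, 0, 1540]) cube([1140, 200, 20]);
translate([1160, 0, 0]) cube([20, 200, 1560]);


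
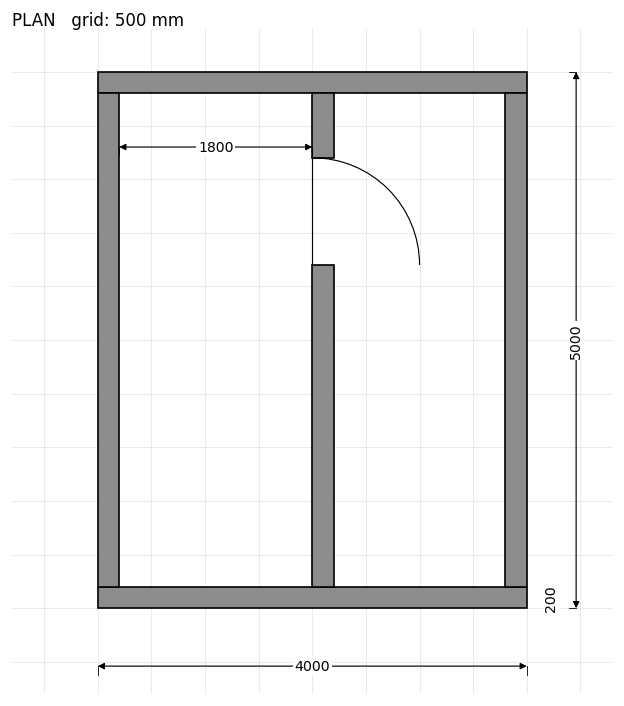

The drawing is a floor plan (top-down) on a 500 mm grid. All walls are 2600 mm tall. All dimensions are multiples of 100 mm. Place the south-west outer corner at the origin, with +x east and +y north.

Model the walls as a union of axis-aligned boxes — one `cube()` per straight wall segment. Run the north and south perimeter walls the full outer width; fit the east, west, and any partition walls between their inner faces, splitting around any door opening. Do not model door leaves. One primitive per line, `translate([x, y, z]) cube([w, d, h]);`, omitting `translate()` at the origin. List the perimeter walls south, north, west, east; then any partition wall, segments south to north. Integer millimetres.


cube([4000, 200, 2600]);
translate([0, 4800, 0]) cube([4000, 200, 2600]);
translate([0, 200, 0]) cube([200, 4600, 2600]);
translate([3800, 200, 0]) cube([200, 4600, 2600]);
translate([2000, 200, 0]) cube([200, 3000, 2600]);
translate([2000, 4200, 0]) cube([200, 600, 2600]);


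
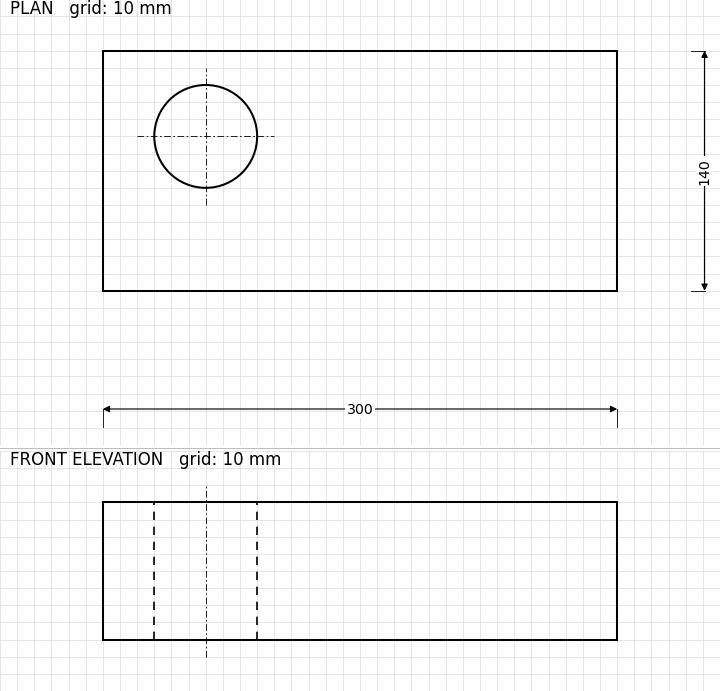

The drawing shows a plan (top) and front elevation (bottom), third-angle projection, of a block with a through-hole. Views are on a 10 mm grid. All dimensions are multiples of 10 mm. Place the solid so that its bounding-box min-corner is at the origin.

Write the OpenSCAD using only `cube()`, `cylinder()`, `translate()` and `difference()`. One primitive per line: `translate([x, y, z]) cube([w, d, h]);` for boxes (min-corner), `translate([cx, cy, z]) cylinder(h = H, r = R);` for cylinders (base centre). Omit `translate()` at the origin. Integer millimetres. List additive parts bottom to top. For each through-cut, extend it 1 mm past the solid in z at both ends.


difference() {
  cube([300, 140, 80]);
  translate([60, 90, -1]) cylinder(h = 82, r = 30);
}


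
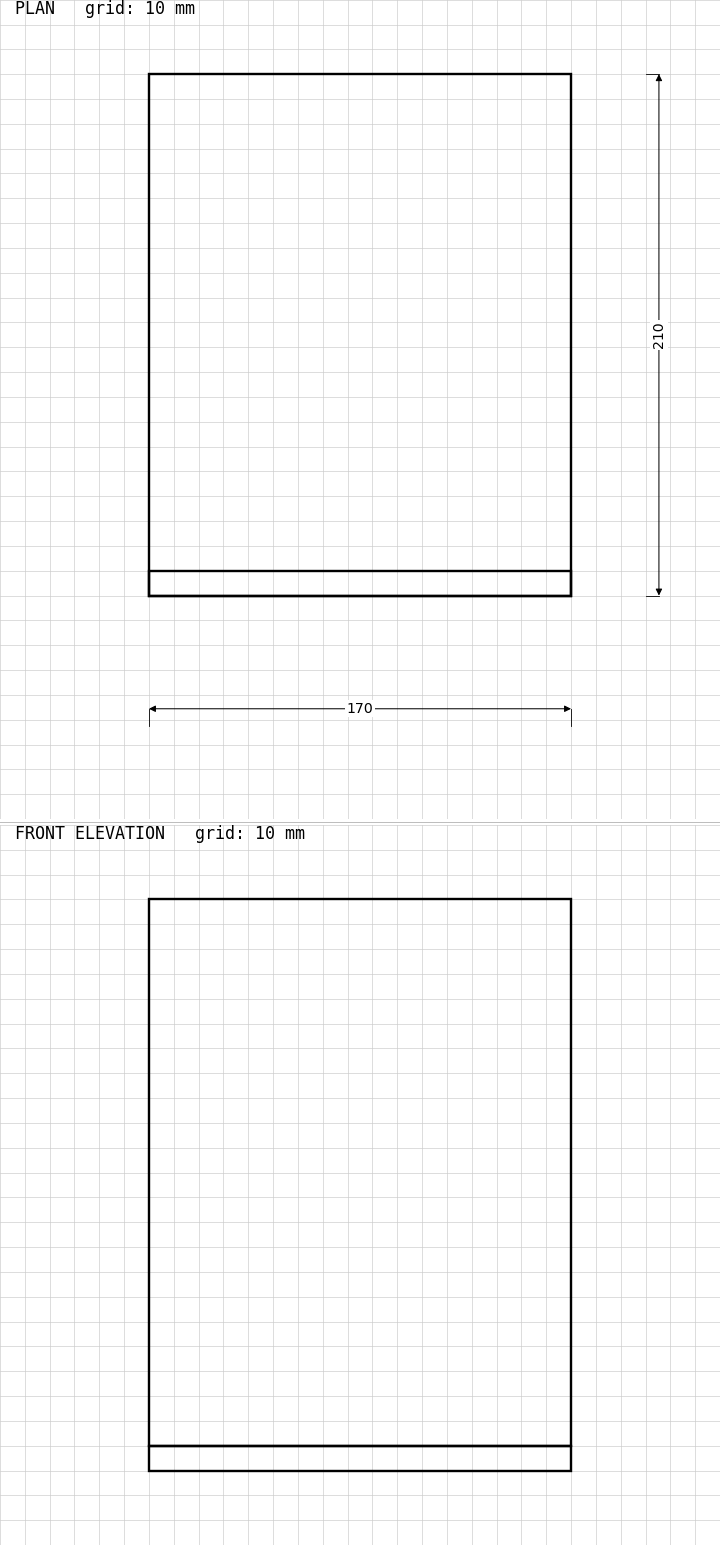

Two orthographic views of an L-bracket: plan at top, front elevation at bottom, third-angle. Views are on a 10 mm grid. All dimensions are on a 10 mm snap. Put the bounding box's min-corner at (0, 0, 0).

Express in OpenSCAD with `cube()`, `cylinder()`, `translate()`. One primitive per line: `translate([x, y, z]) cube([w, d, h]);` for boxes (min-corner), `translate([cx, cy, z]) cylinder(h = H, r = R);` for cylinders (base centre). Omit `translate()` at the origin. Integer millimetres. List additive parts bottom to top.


cube([170, 210, 10]);
translate([0, 0, 10]) cube([170, 10, 220]);


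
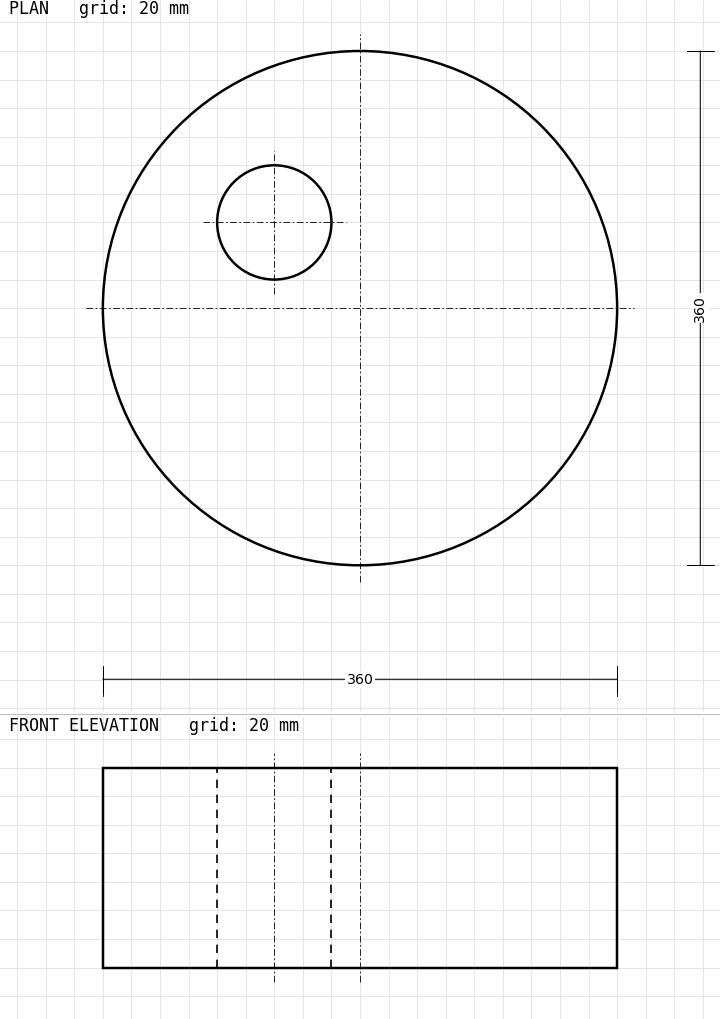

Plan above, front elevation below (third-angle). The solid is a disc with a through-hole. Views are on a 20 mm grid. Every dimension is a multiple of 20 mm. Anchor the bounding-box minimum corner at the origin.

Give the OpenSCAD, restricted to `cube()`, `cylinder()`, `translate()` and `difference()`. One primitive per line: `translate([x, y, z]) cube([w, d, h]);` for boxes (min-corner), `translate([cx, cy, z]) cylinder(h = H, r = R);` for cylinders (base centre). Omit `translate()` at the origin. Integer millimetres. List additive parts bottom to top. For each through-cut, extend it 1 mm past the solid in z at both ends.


difference() {
  translate([180, 180, 0]) cylinder(h = 140, r = 180);
  translate([120, 240, -1]) cylinder(h = 142, r = 40);
}


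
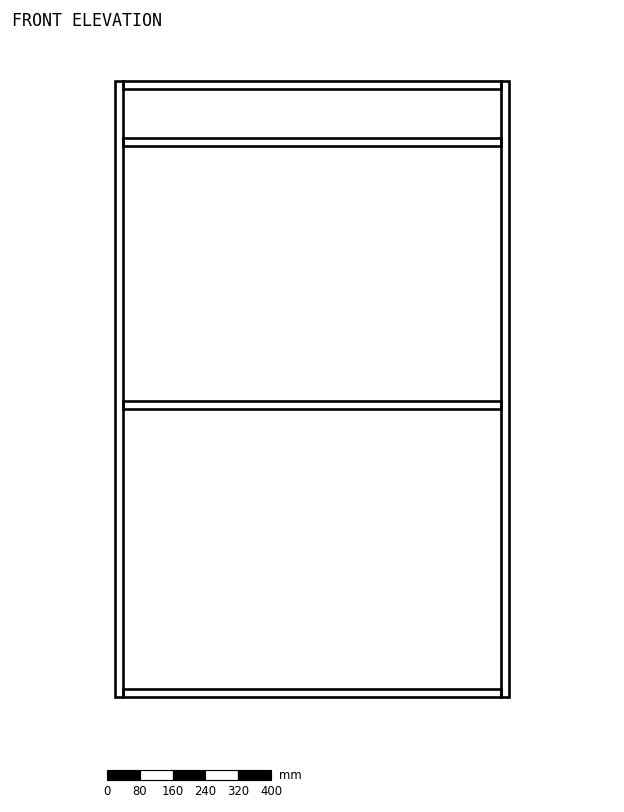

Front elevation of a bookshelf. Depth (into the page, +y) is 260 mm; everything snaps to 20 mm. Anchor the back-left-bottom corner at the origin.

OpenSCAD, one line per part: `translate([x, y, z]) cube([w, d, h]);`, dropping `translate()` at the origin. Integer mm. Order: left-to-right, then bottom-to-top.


cube([20, 260, 1500]);
translate([20, 0, 0]) cube([920, 260, 20]);
translate([20, 0, 700]) cube([920, 260, 20]);
translate([20, 0, 1340]) cube([920, 260, 20]);
translate([20, 0, 1480]) cube([920, 260, 20]);
translate([940, 0, 0]) cube([20, 260, 1500]);
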